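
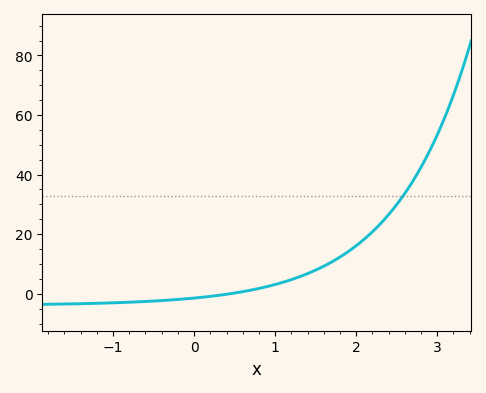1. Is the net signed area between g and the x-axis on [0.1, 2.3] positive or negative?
positive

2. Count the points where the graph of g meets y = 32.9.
1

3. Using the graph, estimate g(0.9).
2.4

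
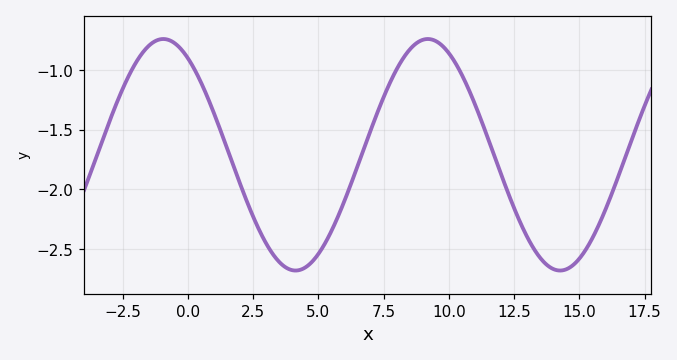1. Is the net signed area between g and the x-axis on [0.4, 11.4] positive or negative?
negative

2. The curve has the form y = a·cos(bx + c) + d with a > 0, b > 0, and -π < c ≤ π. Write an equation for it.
y = 0.97cos(0.62x + 0.58) - 1.71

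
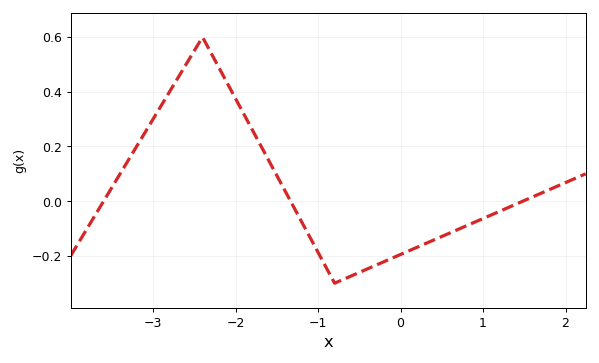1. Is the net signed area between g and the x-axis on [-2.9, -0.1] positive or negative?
positive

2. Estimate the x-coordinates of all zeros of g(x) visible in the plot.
-3.6, -1.3, 1.5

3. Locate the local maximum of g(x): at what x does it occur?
-2.4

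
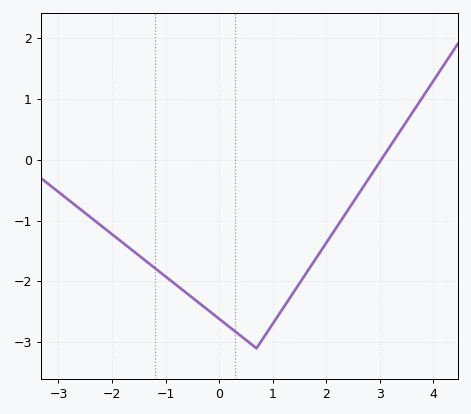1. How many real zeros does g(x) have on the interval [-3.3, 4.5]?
1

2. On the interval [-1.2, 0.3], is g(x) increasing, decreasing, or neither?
decreasing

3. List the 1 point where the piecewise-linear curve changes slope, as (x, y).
(0.7, -3.1)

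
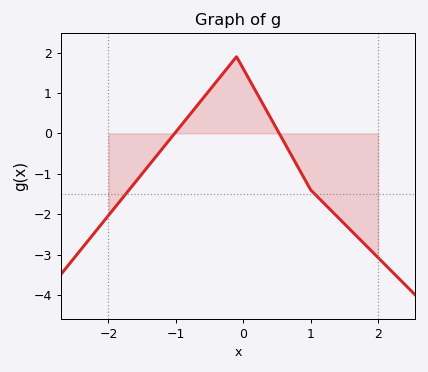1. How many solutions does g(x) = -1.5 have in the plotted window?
2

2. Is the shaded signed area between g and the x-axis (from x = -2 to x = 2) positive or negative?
negative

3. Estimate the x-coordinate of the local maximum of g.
-0.1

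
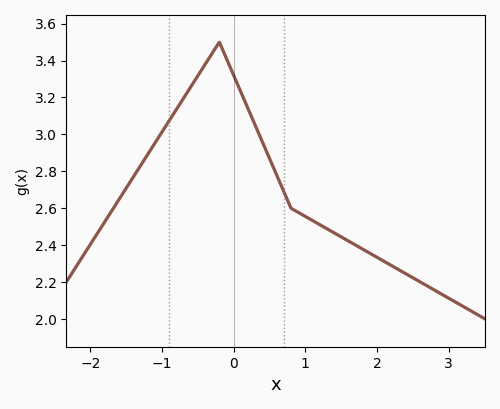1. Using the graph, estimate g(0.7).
2.69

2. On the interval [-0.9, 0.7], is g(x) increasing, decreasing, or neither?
neither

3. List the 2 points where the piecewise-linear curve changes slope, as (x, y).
(-0.2, 3.5); (0.8, 2.6)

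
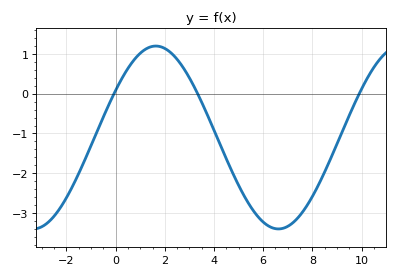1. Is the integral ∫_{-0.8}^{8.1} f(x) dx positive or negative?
negative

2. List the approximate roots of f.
0, 3.4, 10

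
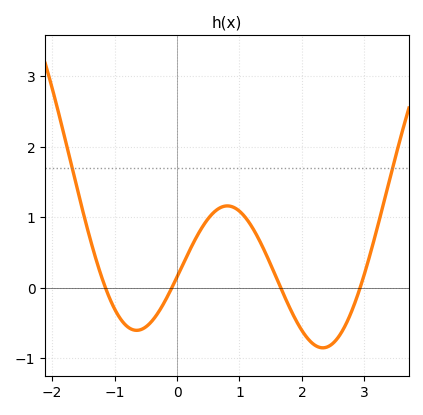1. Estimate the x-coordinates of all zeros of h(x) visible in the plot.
-1.1, -0.1, 1.7, 2.9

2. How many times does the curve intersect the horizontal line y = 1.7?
2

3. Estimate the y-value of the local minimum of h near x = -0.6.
-0.6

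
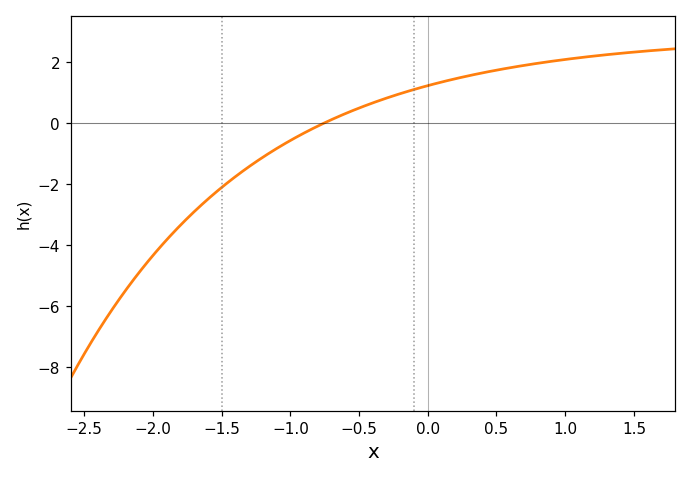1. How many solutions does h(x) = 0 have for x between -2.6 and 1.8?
1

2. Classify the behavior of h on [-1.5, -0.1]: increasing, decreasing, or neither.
increasing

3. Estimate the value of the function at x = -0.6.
0.313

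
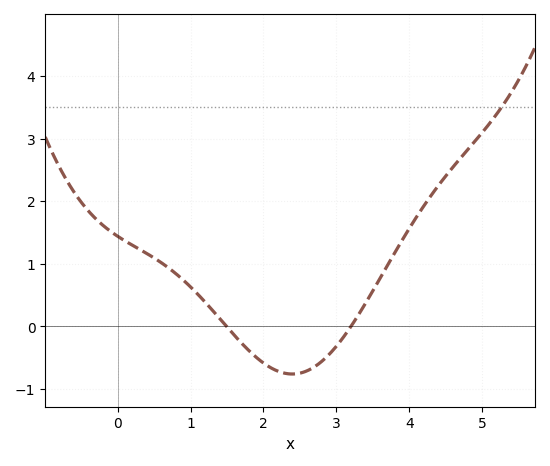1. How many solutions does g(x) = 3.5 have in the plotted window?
1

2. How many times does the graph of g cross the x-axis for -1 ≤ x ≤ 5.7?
2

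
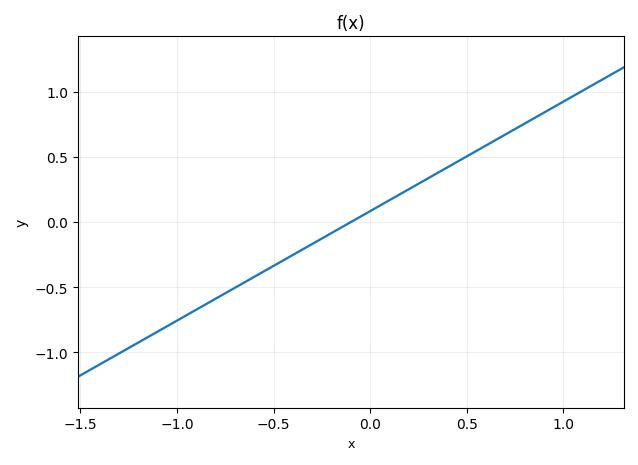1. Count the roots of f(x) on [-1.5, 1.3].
1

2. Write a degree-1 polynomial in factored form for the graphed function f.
y = 0.84(x + 0.1)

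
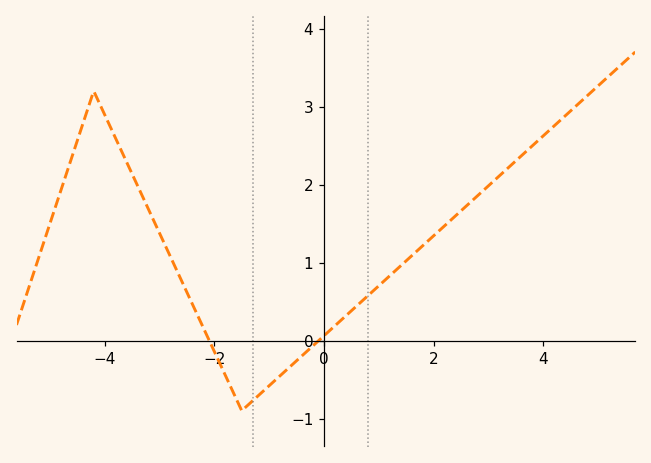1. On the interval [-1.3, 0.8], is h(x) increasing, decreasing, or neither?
increasing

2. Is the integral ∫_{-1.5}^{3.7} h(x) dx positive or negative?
positive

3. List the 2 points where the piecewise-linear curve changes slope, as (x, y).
(-4.2, 3.2); (-1.5, -0.9)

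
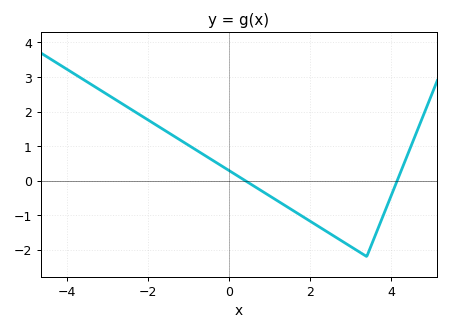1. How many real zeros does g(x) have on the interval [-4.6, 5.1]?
2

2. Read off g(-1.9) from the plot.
1.7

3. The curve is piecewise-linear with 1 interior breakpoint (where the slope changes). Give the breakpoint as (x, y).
(3.4, -2.2)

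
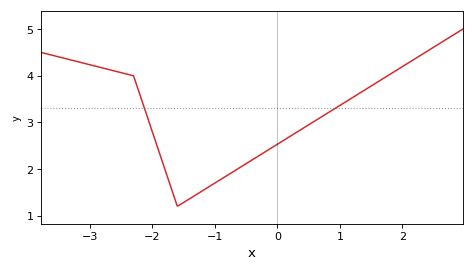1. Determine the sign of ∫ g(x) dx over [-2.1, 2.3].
positive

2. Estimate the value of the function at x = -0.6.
2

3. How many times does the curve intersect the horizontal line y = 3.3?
2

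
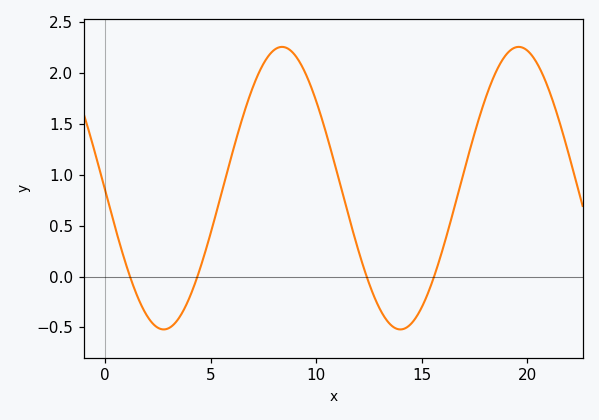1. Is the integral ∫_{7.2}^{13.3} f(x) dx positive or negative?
positive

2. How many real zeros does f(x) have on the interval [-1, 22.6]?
4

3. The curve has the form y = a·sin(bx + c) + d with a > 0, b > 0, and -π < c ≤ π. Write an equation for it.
y = 1.39sin(0.56x - 3.12) + 0.87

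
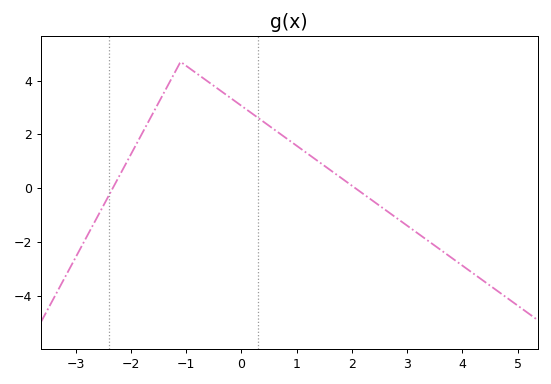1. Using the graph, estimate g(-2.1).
0.867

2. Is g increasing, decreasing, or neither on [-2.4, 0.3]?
neither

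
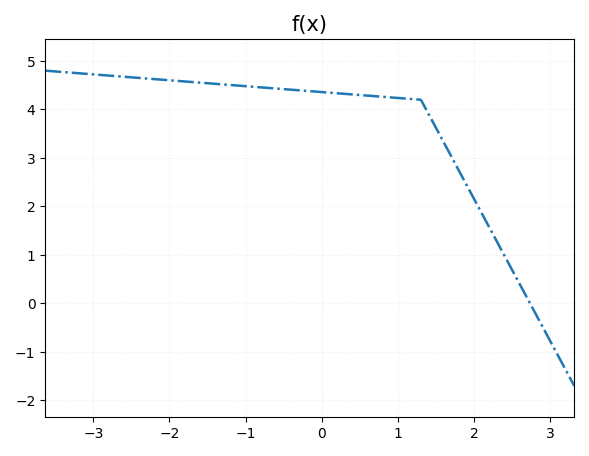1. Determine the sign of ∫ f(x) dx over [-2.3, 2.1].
positive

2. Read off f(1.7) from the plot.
3.03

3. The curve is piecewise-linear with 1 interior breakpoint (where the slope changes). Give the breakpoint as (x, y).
(1.3, 4.2)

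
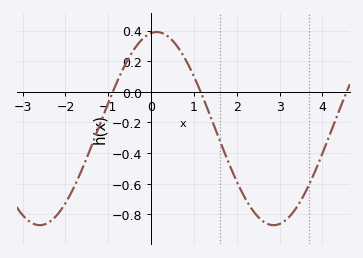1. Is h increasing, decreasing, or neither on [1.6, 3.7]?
neither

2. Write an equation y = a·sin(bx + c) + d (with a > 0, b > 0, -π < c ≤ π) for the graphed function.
y = 0.63sin(1.15x + 1.42) - 0.24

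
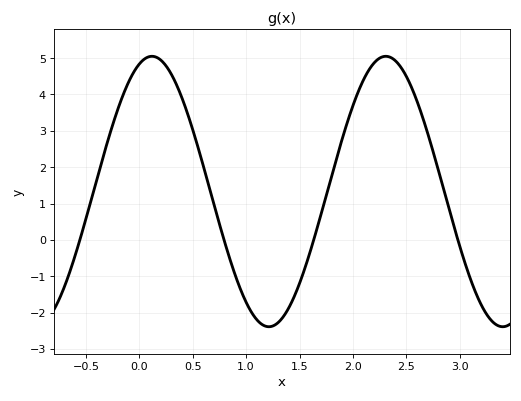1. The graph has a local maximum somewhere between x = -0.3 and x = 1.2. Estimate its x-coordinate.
0.1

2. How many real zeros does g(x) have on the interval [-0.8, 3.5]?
4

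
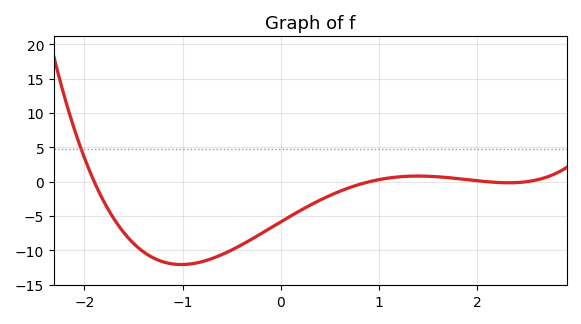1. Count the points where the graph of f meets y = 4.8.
1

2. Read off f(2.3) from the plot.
0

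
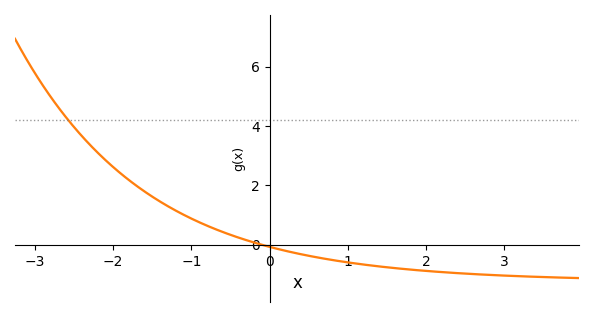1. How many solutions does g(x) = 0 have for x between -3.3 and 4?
1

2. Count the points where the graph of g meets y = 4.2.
1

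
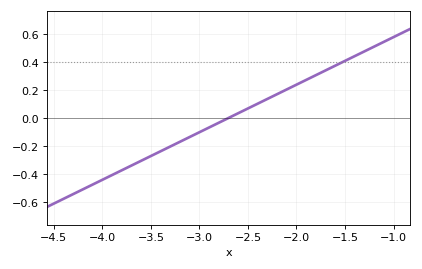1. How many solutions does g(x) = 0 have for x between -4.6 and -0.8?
1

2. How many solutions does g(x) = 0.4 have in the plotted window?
1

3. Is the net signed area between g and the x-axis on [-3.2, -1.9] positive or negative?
positive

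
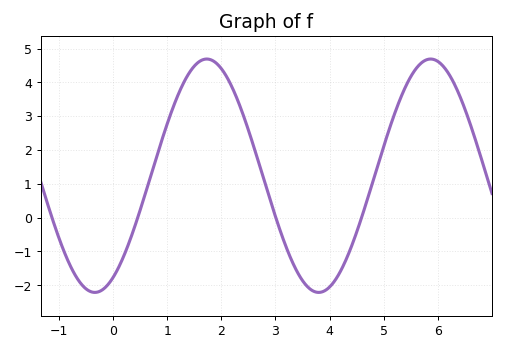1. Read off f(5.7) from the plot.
4.58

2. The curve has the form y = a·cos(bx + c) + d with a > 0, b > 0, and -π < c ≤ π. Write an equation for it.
y = 3.45cos(1.52x - 2.63) + 1.24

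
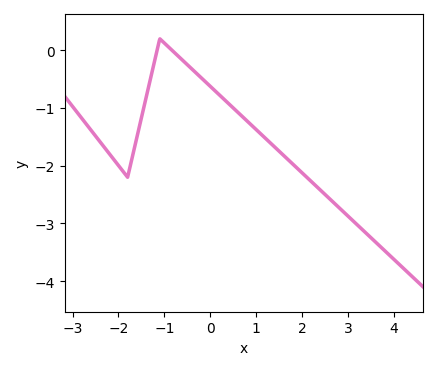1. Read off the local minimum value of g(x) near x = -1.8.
-2.2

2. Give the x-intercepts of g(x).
-1.2, -0.8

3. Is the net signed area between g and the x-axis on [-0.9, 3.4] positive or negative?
negative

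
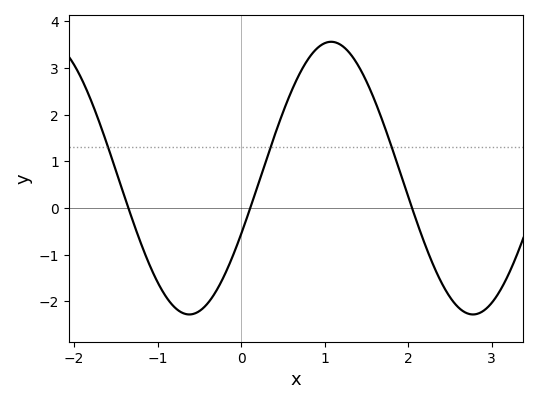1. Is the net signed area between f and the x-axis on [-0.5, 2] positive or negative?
positive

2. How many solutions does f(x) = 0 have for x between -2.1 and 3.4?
3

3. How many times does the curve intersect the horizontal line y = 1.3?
3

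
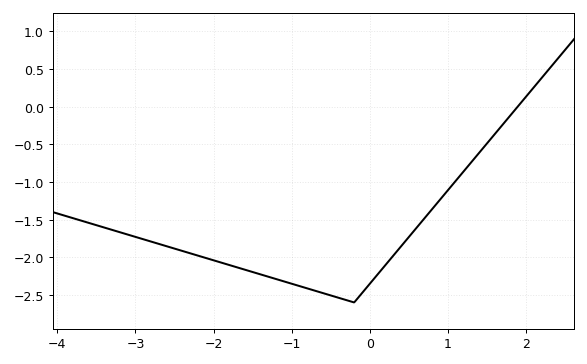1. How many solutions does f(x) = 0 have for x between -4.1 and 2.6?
1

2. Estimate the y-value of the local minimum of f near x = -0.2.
-2.6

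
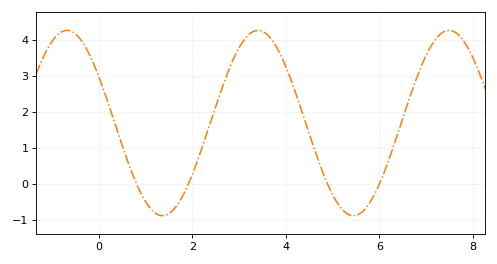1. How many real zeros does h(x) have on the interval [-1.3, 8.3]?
4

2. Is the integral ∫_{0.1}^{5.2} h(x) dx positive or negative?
positive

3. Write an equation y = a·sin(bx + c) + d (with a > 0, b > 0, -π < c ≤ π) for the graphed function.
y = 2.57sin(1.5x + 2.6) + 1.69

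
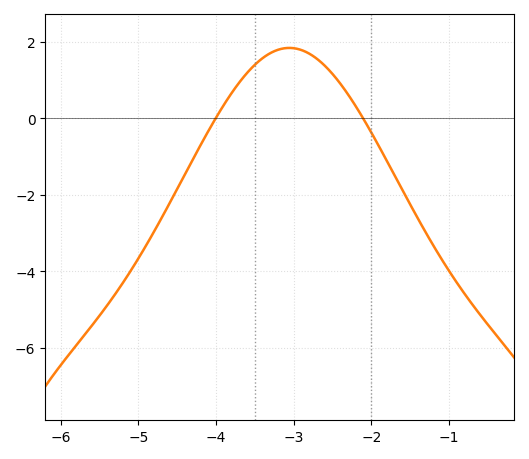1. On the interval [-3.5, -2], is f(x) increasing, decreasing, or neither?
neither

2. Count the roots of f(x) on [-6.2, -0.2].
2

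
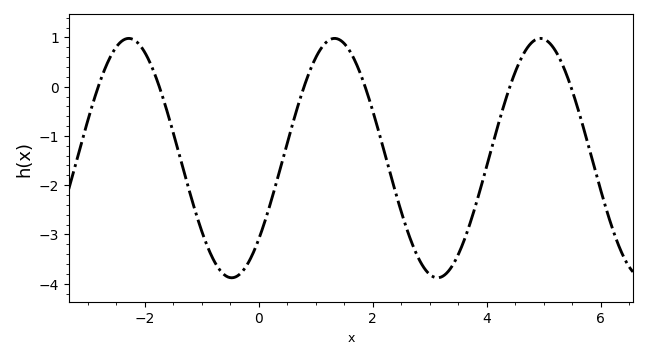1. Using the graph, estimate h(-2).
0.7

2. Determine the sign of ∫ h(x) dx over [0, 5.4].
negative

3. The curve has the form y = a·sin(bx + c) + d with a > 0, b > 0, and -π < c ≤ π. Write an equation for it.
y = 2.43sin(1.7x - 0.75) - 1.45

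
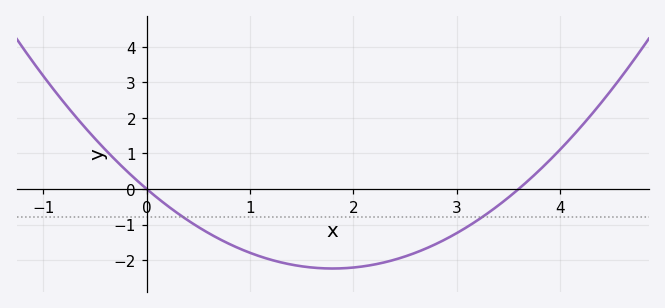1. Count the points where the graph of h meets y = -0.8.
2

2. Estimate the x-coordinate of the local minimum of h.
1.8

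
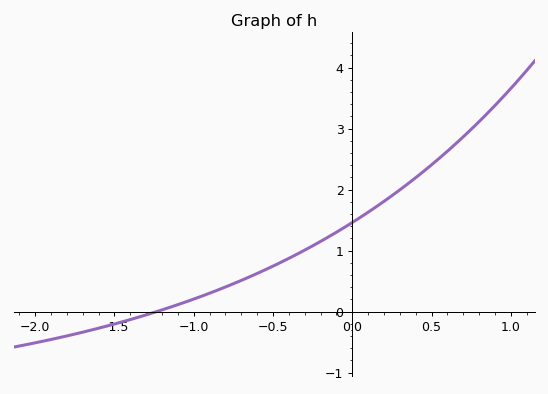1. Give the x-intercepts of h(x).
-1.23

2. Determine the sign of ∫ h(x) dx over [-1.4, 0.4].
positive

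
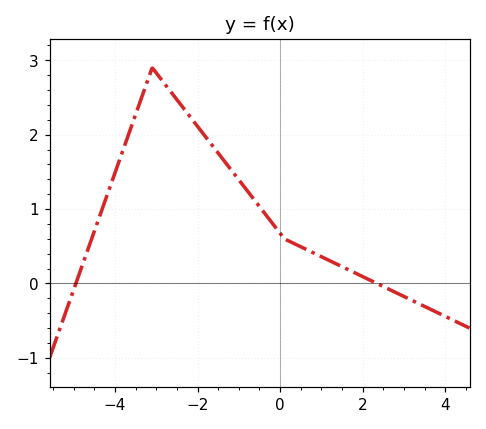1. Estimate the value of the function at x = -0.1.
0.744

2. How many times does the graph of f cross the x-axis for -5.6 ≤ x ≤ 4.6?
2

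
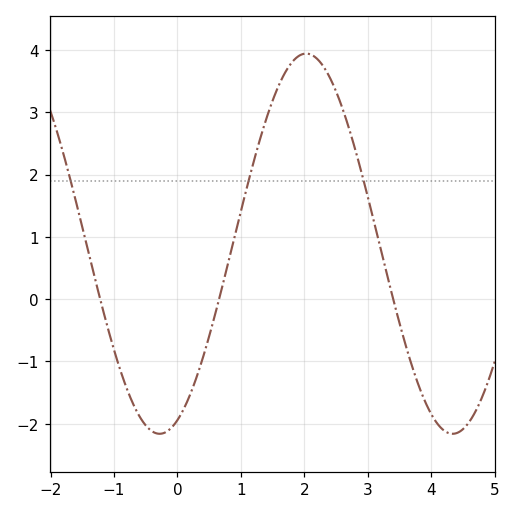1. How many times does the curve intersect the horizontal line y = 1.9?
3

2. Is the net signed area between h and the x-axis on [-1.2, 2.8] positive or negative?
positive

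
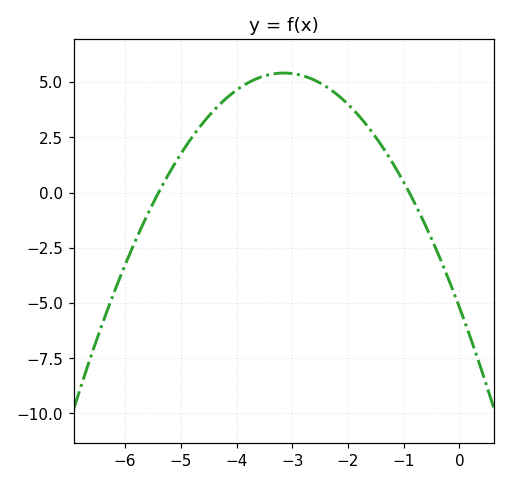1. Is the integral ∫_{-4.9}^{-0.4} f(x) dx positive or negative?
positive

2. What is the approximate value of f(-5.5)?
-0.4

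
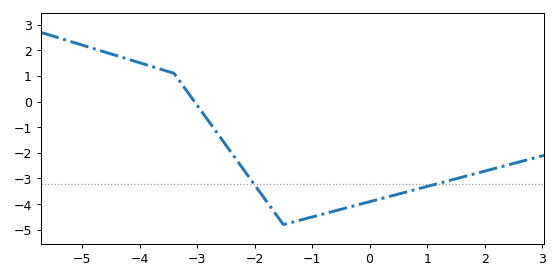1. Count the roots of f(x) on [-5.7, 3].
1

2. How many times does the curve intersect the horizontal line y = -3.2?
2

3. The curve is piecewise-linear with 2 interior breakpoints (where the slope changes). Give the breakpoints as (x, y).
(-3.4, 1.1); (-1.5, -4.8)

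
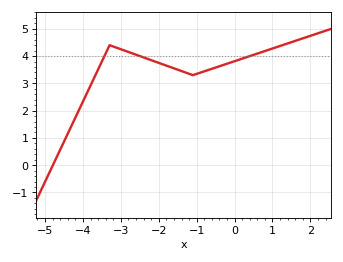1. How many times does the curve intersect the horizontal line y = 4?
3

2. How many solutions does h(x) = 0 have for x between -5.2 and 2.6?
1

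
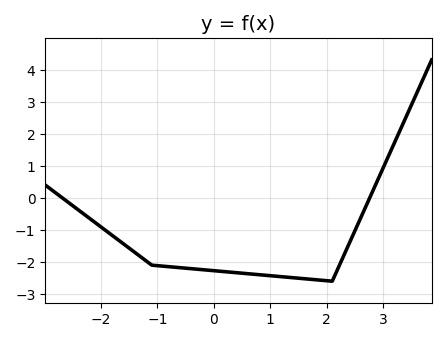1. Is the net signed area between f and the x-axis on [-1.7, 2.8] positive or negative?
negative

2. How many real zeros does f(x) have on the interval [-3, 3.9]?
2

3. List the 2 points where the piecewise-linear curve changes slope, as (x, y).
(-1.1, -2.1); (2.1, -2.6)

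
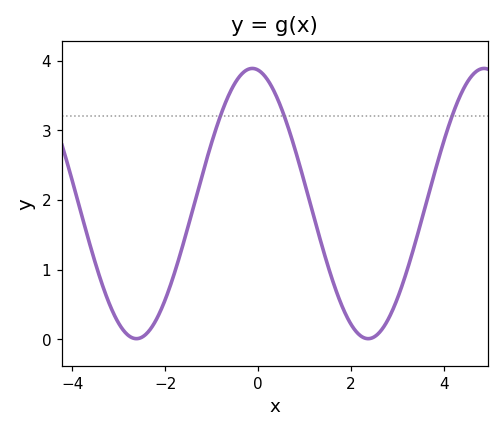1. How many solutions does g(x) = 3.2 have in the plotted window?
3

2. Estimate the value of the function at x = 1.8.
0.483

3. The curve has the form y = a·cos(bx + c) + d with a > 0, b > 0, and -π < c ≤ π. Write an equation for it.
y = 1.94cos(1.26x + 0.16) + 1.95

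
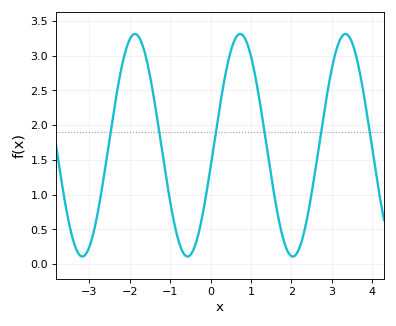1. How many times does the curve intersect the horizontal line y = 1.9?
6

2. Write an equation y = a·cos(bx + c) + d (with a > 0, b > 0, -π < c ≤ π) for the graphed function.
y = 1.6cos(2.4x - 1.8) + 1.71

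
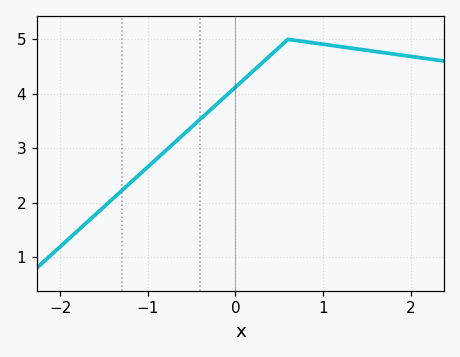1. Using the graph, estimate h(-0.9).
2.8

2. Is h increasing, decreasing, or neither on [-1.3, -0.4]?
increasing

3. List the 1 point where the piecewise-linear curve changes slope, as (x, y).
(0.6, 5)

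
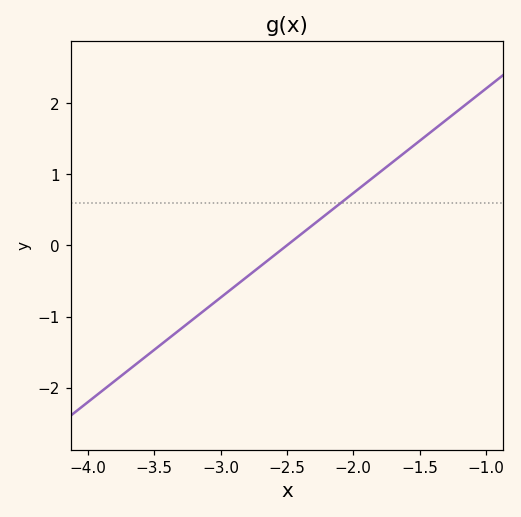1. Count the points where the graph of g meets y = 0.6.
1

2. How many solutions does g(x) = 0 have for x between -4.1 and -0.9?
1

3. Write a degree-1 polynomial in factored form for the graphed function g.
y = 1.47(x + 2.5)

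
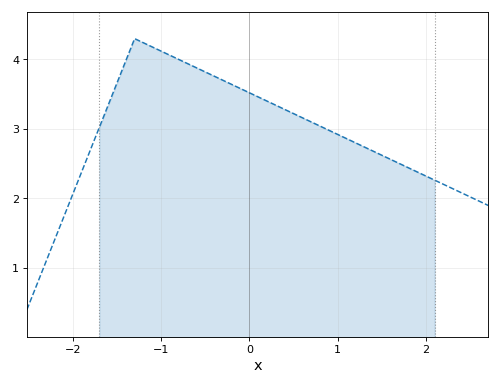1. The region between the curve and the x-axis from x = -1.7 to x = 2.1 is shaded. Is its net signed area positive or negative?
positive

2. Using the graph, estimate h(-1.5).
3.7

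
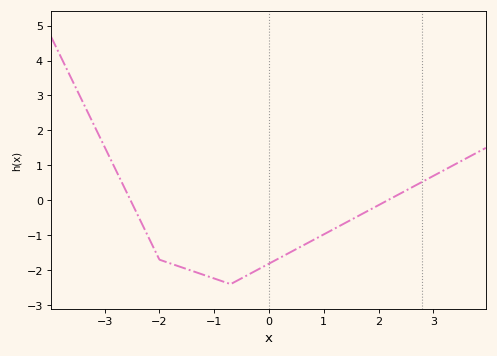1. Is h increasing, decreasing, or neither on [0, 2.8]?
increasing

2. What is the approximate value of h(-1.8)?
-1.81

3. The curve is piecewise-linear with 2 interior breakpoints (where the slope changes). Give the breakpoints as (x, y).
(-2, -1.7); (-0.7, -2.4)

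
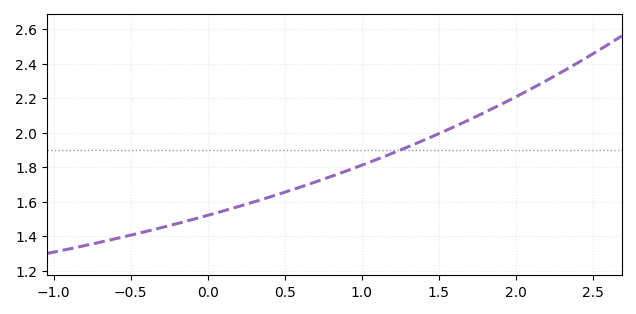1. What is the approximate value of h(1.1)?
1.84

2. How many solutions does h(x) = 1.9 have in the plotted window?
1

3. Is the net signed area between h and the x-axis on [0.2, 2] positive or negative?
positive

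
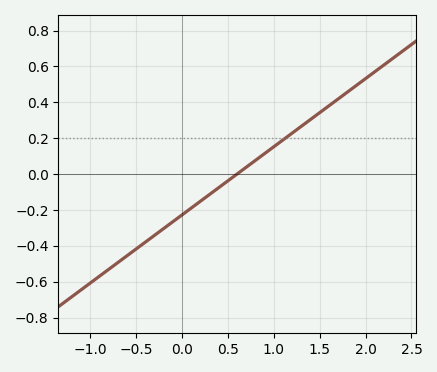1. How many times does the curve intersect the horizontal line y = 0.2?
1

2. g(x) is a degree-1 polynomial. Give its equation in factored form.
y = 0.38(x - 0.6)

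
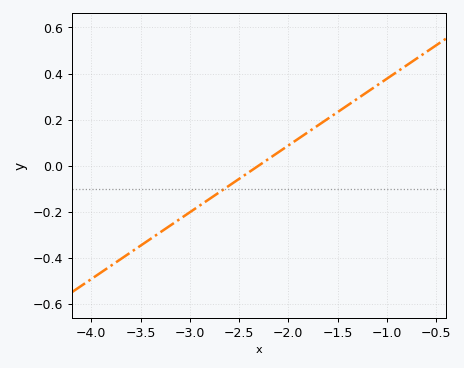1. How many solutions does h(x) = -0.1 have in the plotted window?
1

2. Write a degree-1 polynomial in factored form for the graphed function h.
y = 0.29(x + 2.3)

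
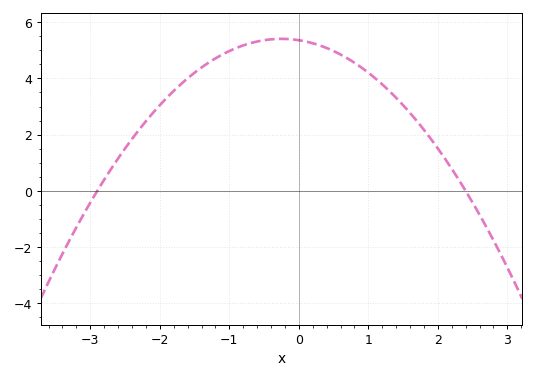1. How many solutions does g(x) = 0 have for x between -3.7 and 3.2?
2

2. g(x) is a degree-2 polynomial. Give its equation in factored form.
y = -0.77(x + 2.9)(x - 2.4)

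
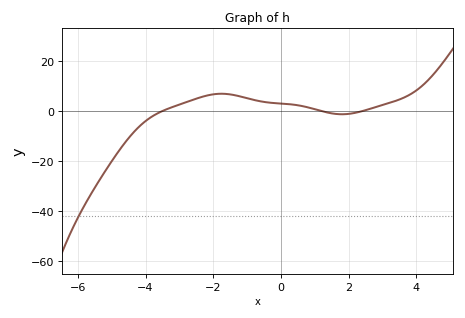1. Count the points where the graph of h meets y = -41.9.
1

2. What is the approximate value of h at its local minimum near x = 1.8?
-1.33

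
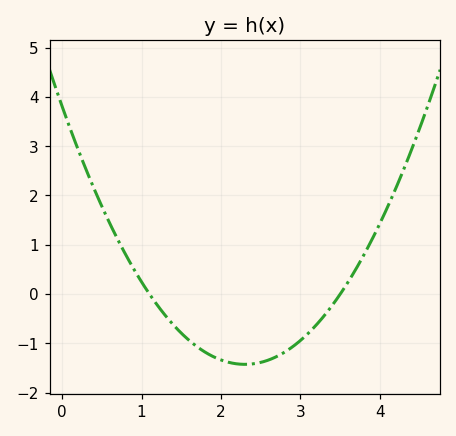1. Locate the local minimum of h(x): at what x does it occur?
2.3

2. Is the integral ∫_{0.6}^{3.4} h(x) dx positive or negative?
negative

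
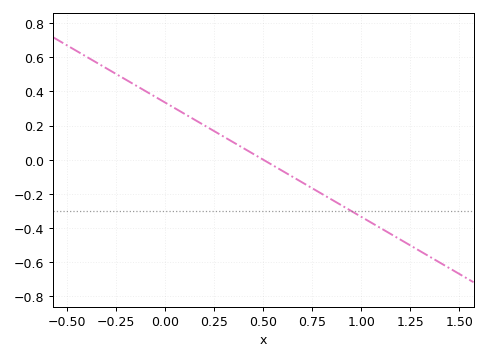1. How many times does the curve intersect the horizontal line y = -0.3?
1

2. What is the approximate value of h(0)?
0.34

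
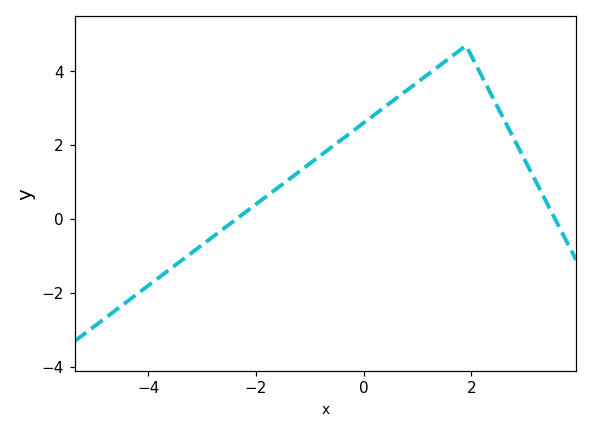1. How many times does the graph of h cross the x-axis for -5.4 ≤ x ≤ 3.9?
2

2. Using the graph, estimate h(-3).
-0.6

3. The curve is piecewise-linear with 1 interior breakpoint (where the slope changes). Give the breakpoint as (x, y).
(1.9, 4.7)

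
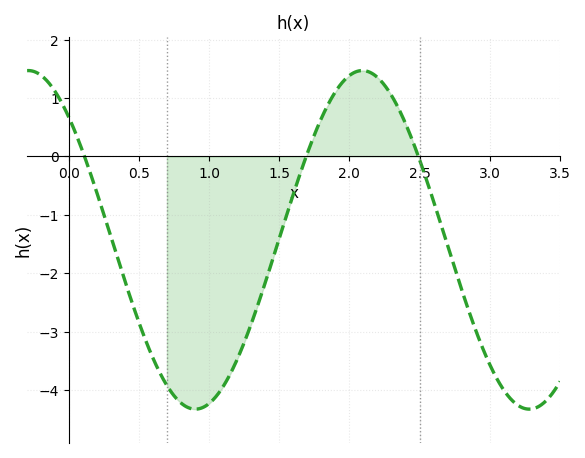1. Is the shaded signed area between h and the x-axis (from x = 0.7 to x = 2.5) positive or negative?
negative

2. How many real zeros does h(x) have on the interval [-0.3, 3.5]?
3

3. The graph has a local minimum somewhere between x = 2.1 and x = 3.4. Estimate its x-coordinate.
3.28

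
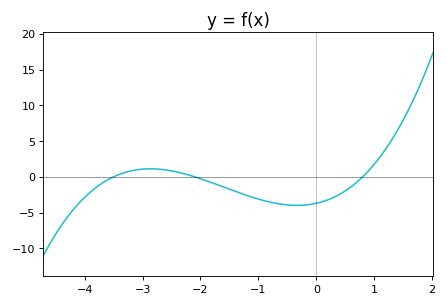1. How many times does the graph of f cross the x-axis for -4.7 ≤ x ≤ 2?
3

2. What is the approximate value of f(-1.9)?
-0.5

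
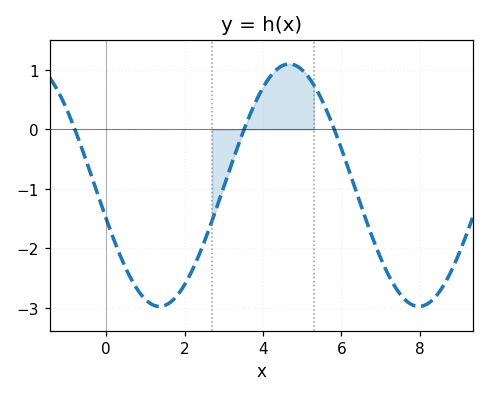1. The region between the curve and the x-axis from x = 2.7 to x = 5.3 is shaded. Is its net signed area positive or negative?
positive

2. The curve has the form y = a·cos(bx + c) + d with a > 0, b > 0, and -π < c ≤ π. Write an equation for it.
y = 2.04cos(0.95x + 1.8) - 0.94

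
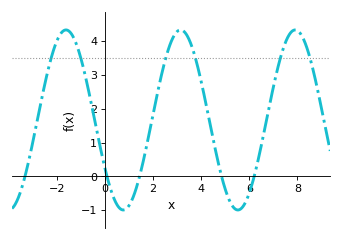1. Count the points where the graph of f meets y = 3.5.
6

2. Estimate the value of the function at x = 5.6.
-0.977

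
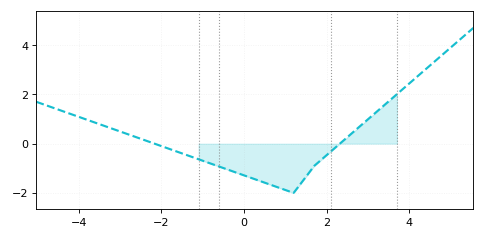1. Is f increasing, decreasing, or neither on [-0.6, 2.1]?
neither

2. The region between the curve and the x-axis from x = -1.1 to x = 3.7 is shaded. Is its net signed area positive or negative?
negative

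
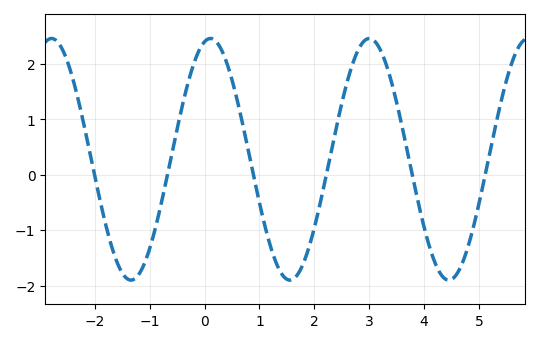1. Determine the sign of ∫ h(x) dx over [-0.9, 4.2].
positive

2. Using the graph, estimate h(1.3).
-1.6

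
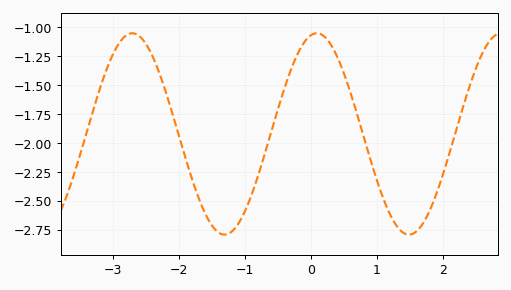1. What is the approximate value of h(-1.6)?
-2.6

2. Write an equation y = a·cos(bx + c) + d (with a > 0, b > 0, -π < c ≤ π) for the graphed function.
y = 0.87cos(2.2x - 0.2) - 1.92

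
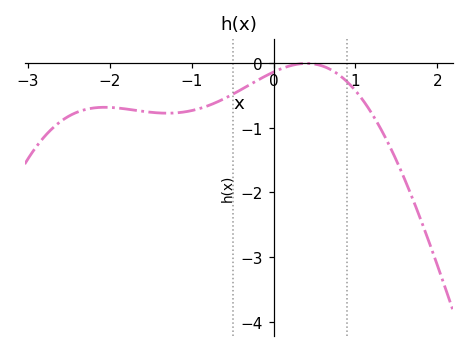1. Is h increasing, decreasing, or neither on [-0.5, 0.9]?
neither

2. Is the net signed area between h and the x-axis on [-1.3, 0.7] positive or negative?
negative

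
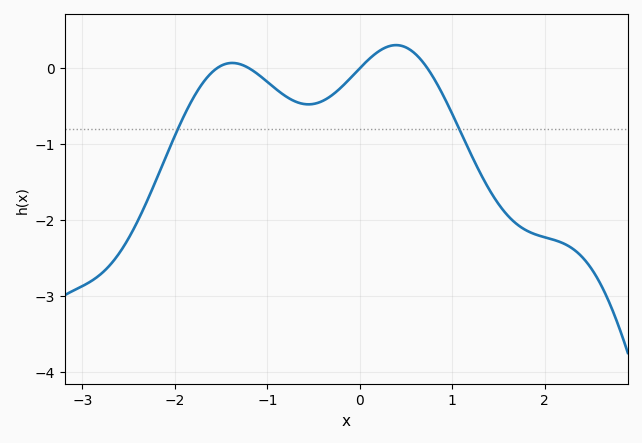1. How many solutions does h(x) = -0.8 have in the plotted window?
2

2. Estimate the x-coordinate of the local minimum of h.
-0.6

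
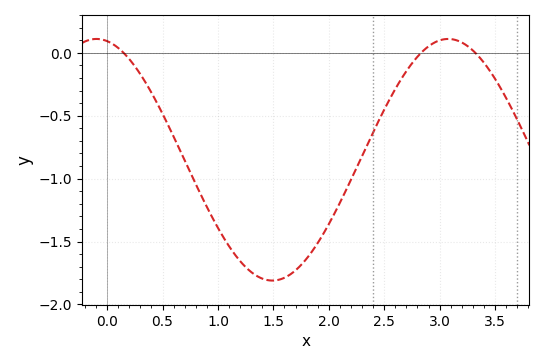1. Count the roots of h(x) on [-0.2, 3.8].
3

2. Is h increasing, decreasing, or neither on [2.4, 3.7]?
neither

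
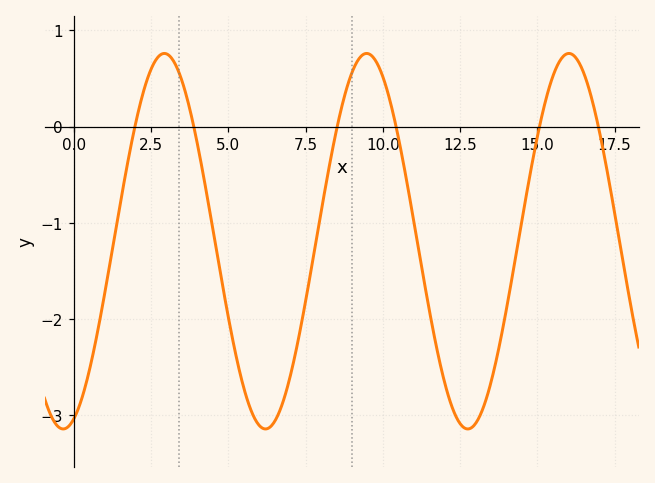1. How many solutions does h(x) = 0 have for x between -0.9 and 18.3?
6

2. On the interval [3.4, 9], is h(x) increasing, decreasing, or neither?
neither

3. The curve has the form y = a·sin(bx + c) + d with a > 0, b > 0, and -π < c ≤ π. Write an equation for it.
y = 1.95sin(0.96x - 1.24) - 1.19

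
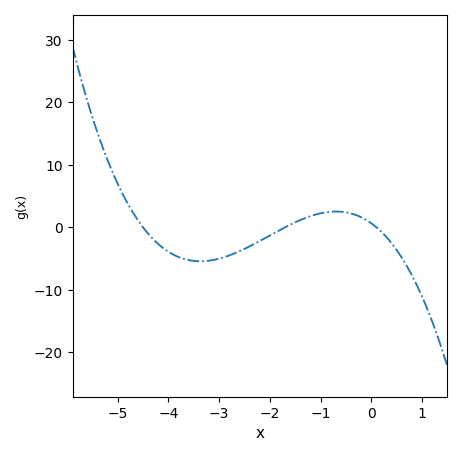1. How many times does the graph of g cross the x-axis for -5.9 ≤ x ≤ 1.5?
3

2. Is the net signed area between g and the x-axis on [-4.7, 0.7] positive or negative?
negative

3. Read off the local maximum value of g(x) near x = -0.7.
3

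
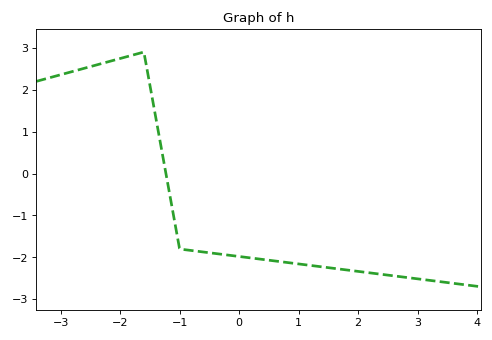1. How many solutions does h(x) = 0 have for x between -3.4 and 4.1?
1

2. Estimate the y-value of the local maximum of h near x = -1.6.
2.9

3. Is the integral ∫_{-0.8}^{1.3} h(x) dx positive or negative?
negative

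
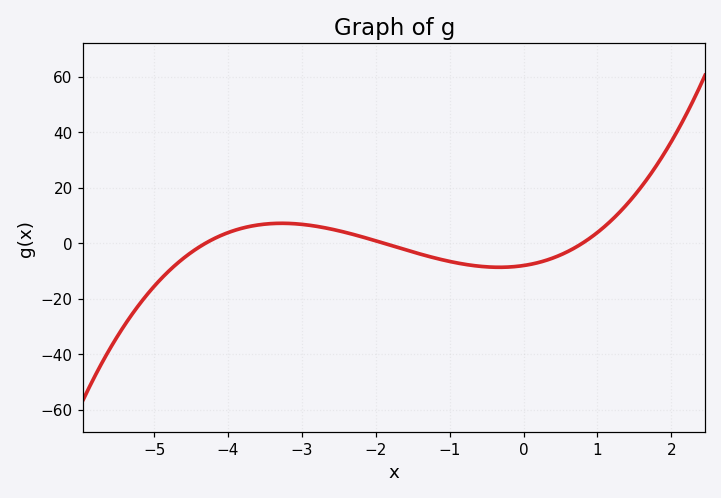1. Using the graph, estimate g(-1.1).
-6.03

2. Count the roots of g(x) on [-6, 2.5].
3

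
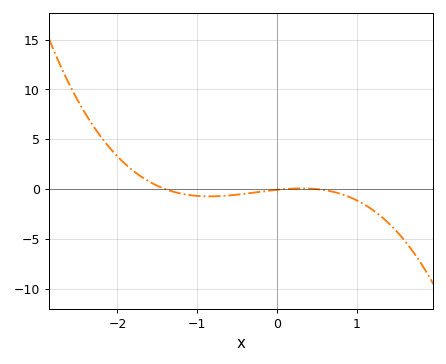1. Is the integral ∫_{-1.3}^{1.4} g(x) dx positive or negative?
negative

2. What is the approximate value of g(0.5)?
0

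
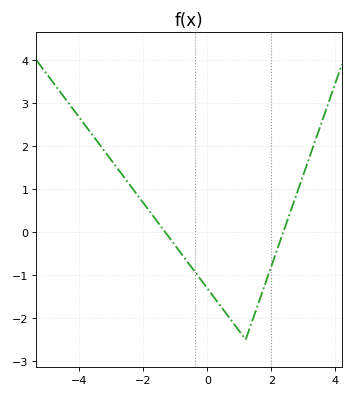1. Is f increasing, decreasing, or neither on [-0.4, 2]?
neither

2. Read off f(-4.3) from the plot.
2.96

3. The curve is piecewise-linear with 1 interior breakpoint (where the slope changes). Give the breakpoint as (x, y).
(1.2, -2.5)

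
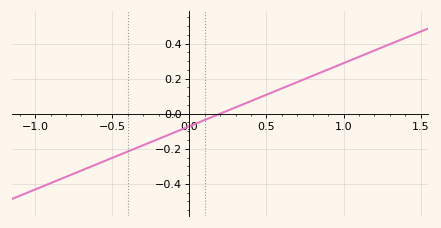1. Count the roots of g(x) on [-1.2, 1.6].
1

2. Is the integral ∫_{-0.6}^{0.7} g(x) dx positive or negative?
negative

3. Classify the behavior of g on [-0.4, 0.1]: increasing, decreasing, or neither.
increasing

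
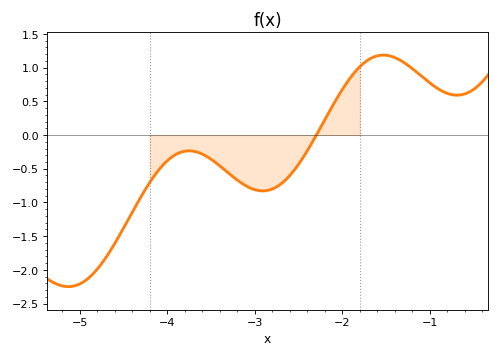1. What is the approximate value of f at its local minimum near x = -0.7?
0.592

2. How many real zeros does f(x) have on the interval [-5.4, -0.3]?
1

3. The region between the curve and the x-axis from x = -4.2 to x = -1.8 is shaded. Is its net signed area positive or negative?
negative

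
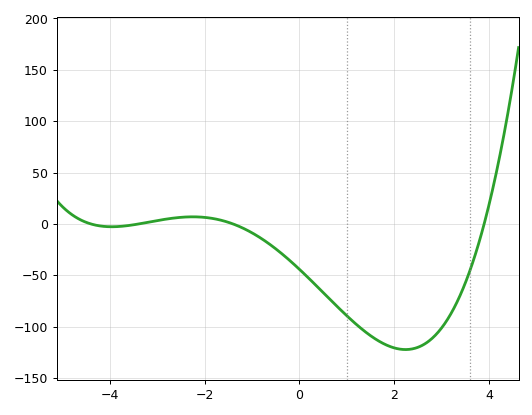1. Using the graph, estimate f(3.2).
-87.2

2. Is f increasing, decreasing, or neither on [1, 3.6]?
neither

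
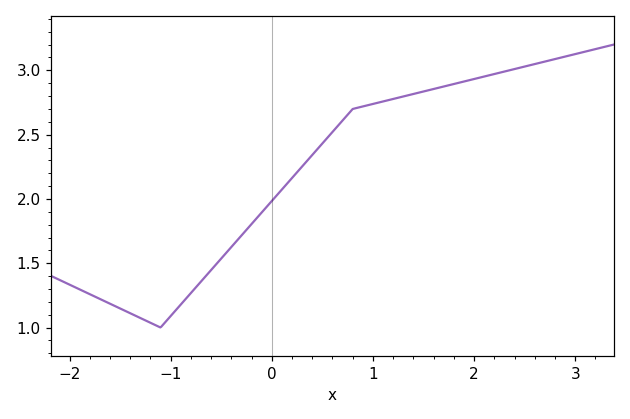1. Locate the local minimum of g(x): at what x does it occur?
-1.1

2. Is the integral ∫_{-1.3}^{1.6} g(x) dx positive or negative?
positive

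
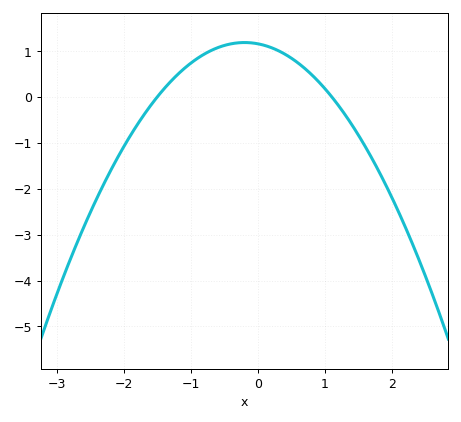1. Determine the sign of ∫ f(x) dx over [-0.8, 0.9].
positive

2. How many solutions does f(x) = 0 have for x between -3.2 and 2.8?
2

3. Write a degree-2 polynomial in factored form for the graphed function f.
y = -0.7(x + 1.5)(x - 1.1)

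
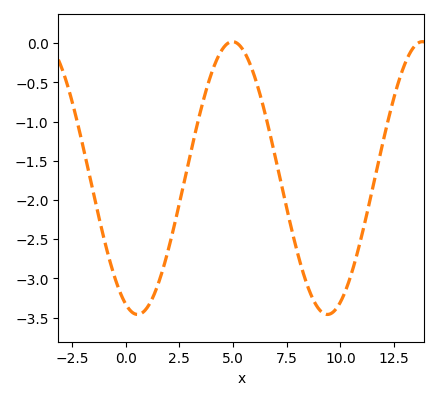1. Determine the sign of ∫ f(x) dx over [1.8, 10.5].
negative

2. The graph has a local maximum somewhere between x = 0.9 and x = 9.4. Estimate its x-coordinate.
4.98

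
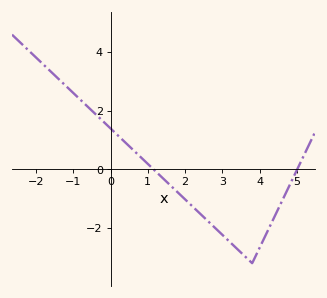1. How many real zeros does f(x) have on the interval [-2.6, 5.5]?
2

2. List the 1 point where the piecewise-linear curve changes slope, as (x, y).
(3.8, -3.2)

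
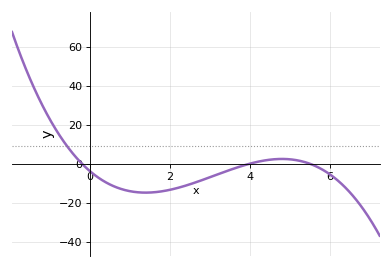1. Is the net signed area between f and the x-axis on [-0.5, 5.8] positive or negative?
negative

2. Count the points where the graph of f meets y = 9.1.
1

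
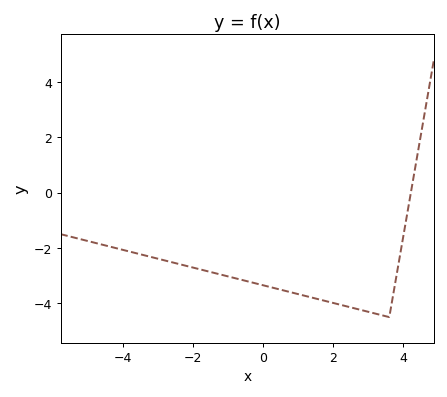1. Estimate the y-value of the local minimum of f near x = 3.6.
-4.5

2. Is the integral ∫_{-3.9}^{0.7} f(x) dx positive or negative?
negative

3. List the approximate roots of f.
4.22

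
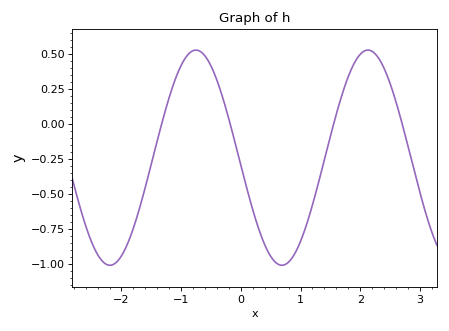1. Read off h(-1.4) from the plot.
-0.12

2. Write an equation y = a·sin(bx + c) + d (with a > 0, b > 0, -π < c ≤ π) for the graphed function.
y = 0.77sin(2.2x - 3.1) - 0.24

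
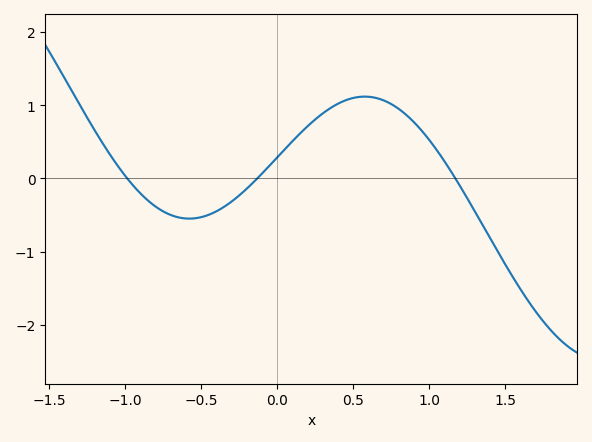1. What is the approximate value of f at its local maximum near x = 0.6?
1.12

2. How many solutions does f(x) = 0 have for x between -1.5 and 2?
3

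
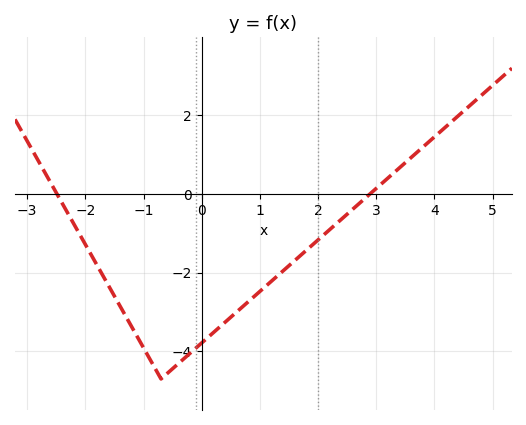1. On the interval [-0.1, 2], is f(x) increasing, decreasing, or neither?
increasing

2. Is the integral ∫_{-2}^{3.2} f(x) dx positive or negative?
negative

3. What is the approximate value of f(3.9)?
1.4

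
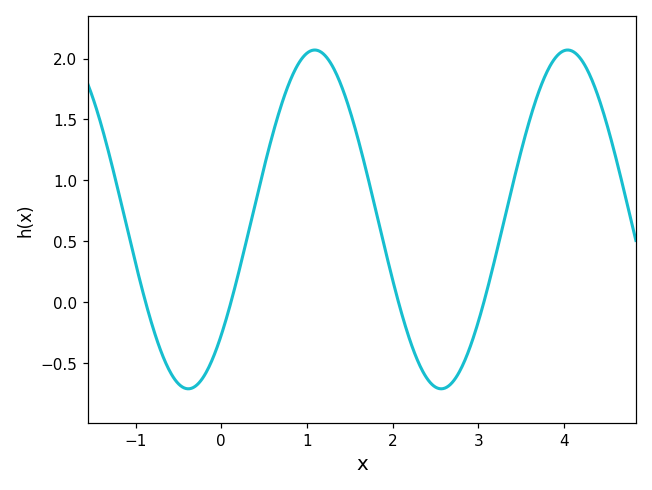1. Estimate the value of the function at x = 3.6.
1.5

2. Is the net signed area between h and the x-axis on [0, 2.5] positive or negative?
positive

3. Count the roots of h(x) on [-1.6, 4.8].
4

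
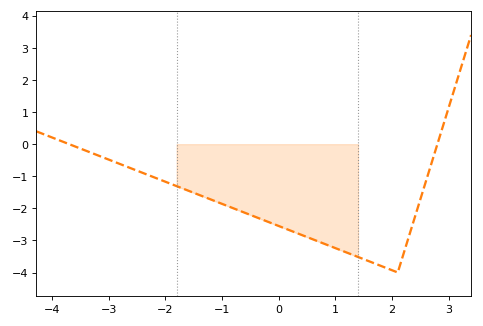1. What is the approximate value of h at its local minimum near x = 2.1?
-4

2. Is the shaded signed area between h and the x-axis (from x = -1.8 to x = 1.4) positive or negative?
negative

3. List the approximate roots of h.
-3.6, 2.8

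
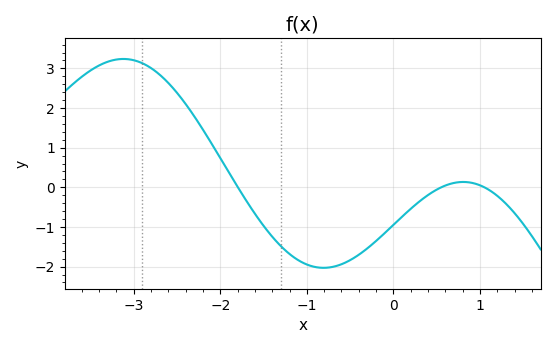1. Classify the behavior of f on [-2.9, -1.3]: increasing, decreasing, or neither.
decreasing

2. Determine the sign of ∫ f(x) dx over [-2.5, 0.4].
negative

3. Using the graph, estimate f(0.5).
-0.059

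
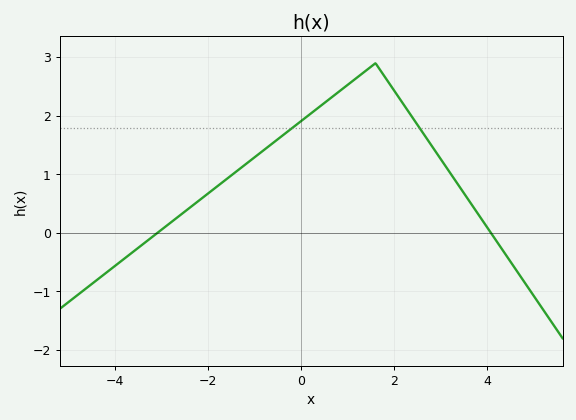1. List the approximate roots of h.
-3, 4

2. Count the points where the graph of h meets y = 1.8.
2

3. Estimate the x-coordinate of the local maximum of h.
1.6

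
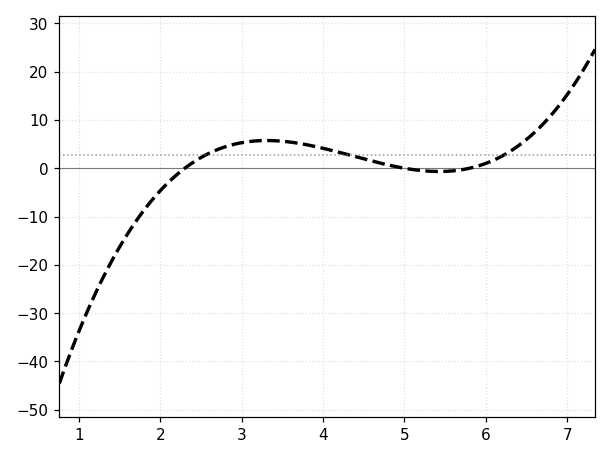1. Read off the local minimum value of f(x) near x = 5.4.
-0.672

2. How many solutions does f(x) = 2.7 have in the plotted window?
3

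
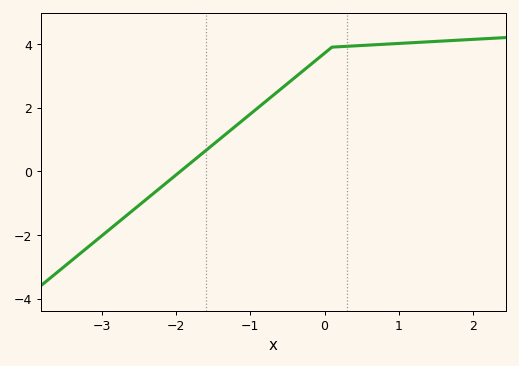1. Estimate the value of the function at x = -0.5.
2.75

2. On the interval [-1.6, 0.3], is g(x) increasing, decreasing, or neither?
increasing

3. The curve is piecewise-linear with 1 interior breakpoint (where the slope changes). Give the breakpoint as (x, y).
(0.1, 3.9)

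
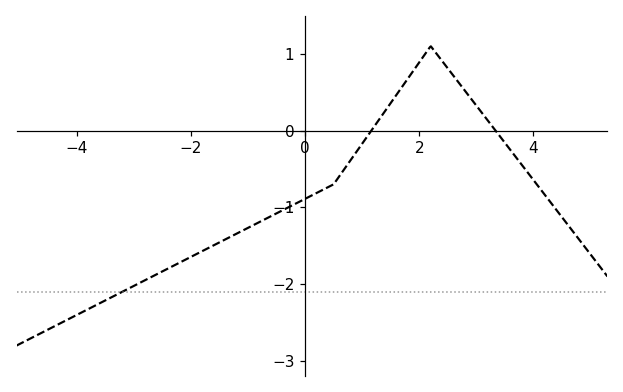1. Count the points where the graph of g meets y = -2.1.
1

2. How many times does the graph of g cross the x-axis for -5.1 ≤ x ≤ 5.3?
2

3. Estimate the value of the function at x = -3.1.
-2.06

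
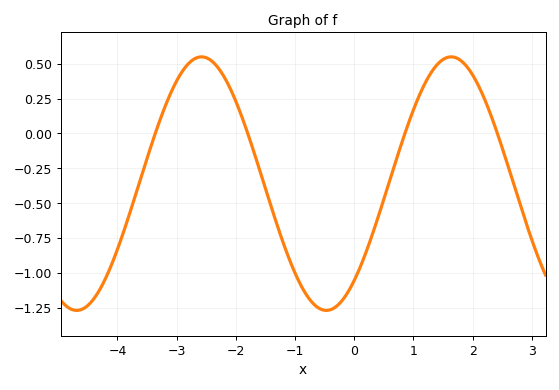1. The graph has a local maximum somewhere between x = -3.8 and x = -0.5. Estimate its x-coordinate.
-2.58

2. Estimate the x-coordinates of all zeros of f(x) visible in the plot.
-3.36, -1.8, 0.856, 2.42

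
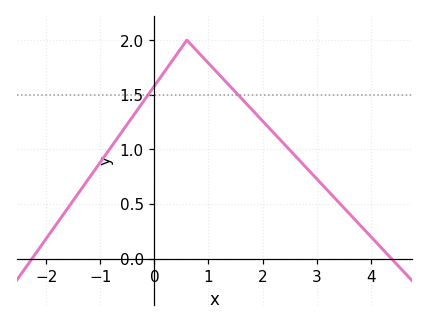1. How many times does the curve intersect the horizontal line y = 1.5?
2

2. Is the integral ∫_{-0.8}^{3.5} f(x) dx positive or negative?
positive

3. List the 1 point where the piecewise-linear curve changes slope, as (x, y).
(0.6, 2)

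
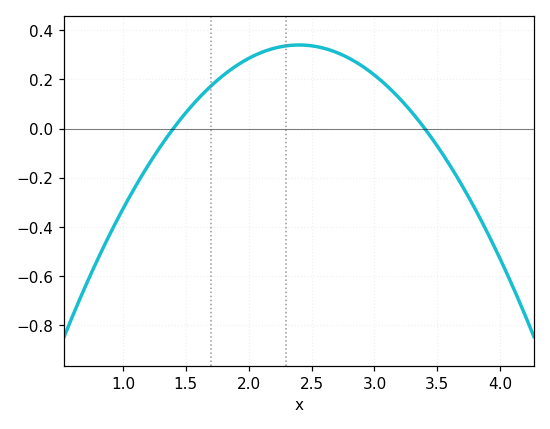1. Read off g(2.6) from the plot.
0.32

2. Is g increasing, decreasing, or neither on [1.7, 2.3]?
increasing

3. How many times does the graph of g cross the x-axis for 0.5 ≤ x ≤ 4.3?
2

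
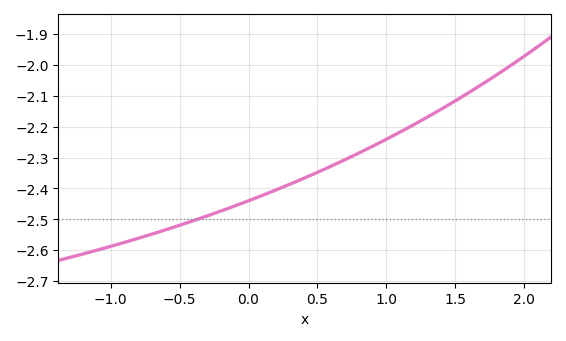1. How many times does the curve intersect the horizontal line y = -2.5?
1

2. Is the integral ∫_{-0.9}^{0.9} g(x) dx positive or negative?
negative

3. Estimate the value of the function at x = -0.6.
-2.53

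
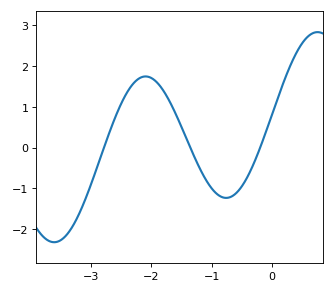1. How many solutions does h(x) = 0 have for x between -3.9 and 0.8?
3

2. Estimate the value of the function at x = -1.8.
1.39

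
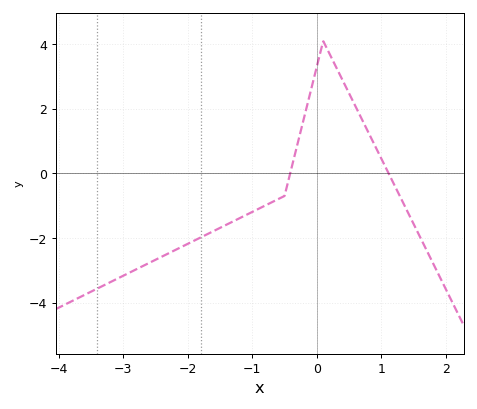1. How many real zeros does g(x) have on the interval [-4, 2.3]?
2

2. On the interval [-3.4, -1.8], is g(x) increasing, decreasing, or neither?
increasing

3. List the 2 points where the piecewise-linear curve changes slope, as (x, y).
(-0.5, -0.7); (0.1, 4.1)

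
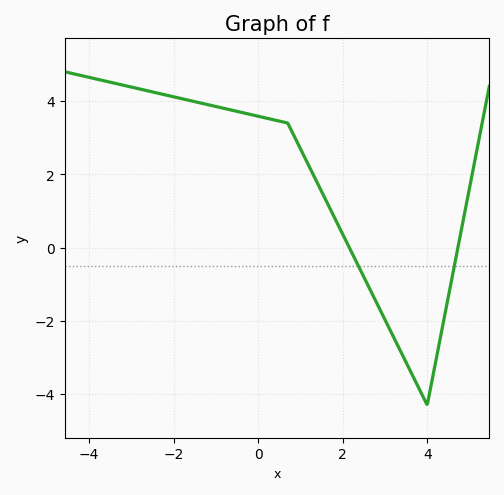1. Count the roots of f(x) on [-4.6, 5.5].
2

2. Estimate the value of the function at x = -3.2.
4.43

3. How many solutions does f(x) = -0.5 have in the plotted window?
2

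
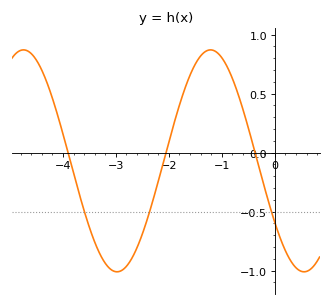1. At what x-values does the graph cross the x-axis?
-3.9, -2.1, -0.4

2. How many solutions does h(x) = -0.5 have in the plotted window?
3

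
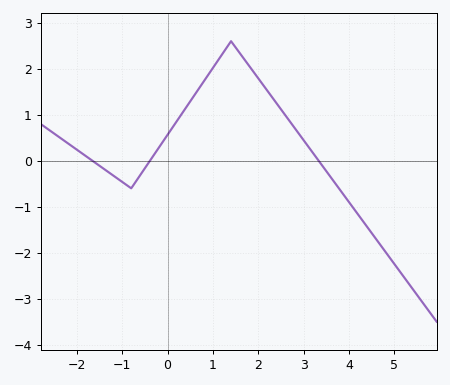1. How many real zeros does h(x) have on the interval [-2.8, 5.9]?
3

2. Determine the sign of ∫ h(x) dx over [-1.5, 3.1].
positive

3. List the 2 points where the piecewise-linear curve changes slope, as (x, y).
(-0.8, -0.6); (1.4, 2.6)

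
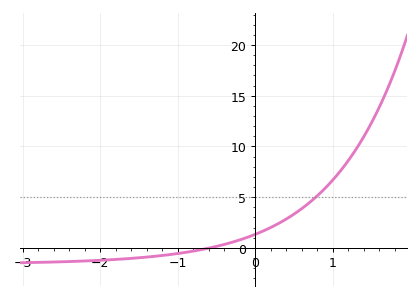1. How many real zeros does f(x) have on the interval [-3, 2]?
1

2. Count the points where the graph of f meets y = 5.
1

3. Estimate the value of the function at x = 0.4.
2.83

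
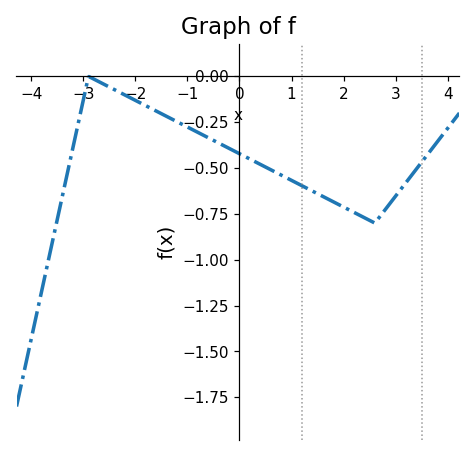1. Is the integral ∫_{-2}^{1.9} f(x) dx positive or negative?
negative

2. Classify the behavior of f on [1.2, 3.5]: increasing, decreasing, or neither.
neither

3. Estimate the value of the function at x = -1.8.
-0.15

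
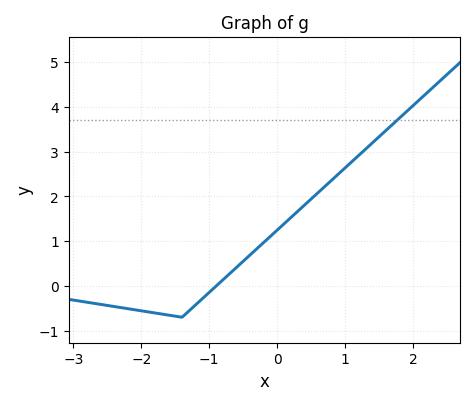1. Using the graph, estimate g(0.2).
1.53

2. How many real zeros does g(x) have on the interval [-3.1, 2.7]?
1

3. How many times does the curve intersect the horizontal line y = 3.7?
1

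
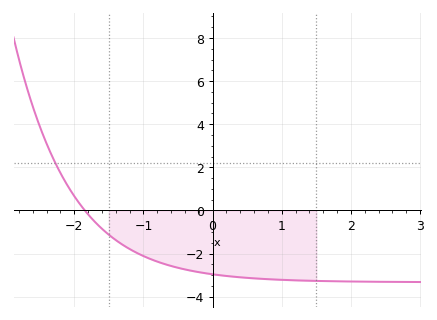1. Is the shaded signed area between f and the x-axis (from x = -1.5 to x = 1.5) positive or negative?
negative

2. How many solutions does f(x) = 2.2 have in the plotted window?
1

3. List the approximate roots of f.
-1.85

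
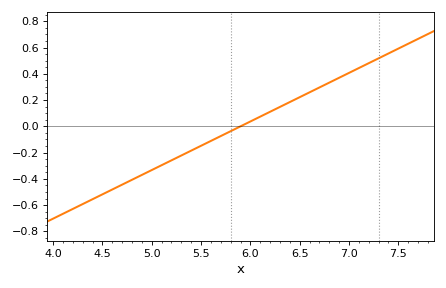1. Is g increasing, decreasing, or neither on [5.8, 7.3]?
increasing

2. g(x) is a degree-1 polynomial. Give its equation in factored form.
y = 0.37(x - 5.9)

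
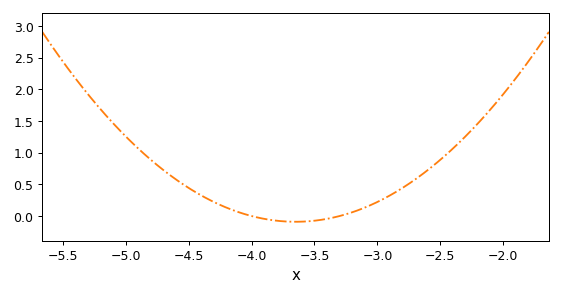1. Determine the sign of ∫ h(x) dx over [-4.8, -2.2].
positive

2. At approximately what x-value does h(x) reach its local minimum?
-3.65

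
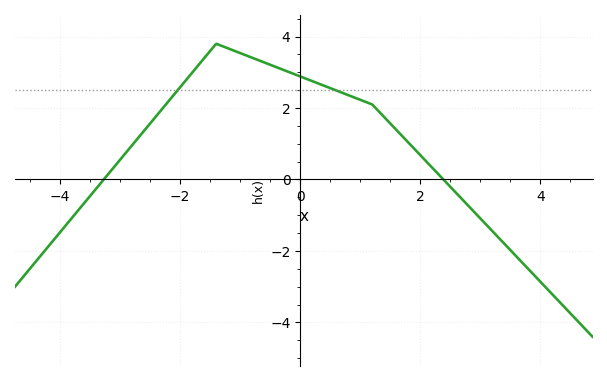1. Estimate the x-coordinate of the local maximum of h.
-1.4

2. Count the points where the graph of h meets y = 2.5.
2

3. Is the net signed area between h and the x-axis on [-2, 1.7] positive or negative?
positive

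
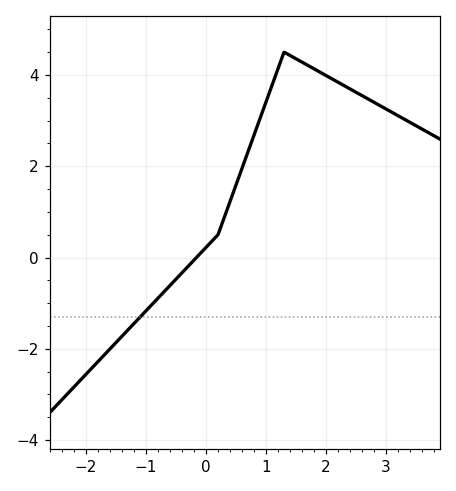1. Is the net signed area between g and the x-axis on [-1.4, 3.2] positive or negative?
positive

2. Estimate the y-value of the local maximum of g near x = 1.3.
4.4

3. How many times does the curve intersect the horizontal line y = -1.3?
1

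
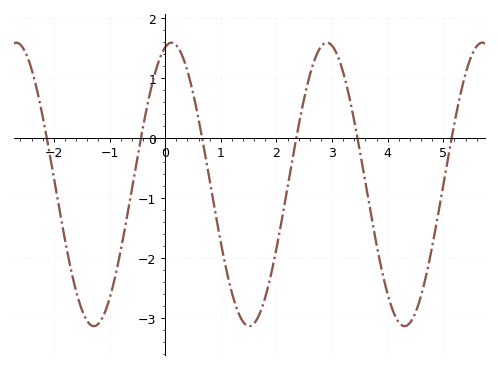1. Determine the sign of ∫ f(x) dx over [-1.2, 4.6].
negative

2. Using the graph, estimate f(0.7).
-0.175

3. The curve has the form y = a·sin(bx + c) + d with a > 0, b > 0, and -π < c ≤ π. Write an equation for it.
y = 2.36sin(2.25x + 1.31) - 0.77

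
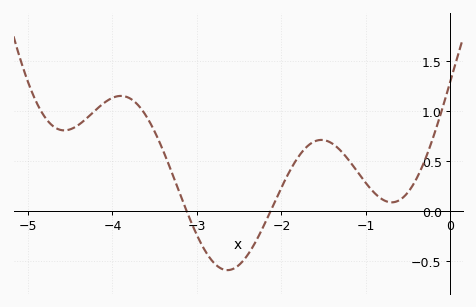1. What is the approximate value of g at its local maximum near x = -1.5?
0.712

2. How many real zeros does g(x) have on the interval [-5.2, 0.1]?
2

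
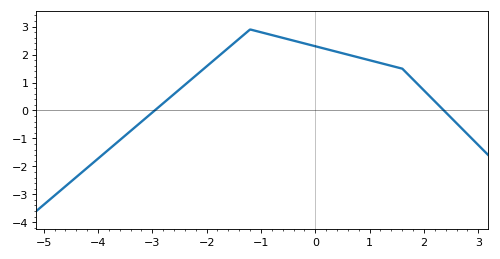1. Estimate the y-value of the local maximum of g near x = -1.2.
2.9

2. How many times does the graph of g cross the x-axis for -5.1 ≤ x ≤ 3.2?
2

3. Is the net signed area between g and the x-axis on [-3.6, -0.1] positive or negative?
positive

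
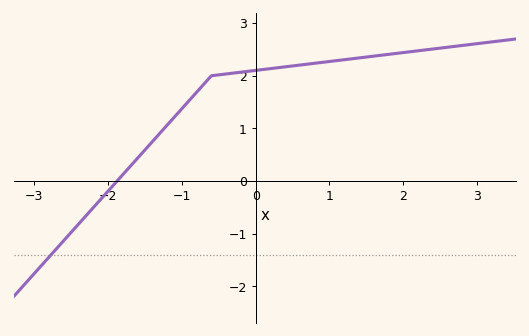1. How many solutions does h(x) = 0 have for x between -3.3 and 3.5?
1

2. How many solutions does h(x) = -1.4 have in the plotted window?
1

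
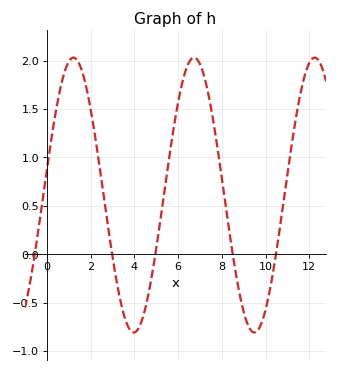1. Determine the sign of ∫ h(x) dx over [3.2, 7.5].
positive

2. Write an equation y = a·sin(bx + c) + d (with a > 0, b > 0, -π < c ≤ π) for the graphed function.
y = 1.42sin(1.14x + 0.182) + 0.61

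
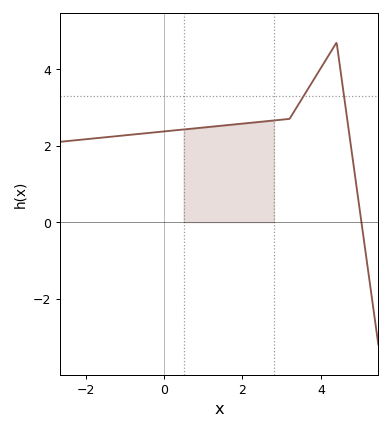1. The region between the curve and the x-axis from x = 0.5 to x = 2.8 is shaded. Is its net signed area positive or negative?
positive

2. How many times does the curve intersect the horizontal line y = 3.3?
2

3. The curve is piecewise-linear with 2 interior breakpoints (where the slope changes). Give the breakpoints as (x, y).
(3.2, 2.7); (4.4, 4.7)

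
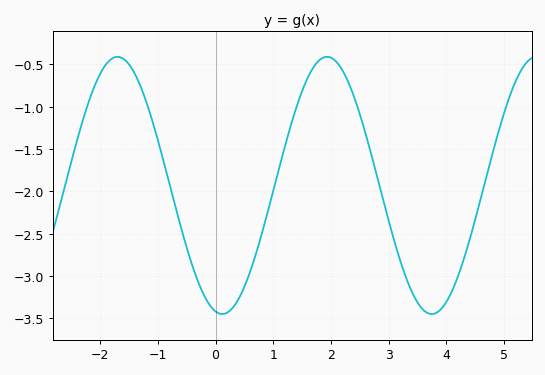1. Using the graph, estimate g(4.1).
-3.18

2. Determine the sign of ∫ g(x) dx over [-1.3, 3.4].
negative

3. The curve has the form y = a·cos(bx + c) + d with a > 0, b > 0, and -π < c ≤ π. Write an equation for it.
y = 1.52cos(1.73x + 2.94) - 1.93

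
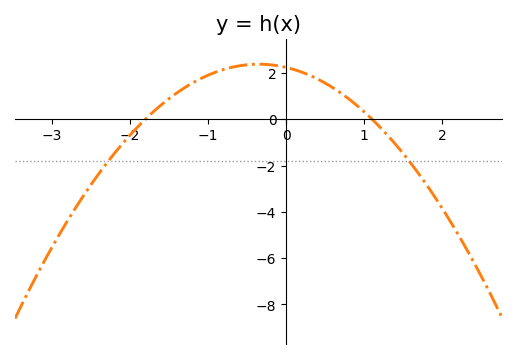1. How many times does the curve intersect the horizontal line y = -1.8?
2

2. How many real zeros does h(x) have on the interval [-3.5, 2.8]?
2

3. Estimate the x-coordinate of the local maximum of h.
-0.3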